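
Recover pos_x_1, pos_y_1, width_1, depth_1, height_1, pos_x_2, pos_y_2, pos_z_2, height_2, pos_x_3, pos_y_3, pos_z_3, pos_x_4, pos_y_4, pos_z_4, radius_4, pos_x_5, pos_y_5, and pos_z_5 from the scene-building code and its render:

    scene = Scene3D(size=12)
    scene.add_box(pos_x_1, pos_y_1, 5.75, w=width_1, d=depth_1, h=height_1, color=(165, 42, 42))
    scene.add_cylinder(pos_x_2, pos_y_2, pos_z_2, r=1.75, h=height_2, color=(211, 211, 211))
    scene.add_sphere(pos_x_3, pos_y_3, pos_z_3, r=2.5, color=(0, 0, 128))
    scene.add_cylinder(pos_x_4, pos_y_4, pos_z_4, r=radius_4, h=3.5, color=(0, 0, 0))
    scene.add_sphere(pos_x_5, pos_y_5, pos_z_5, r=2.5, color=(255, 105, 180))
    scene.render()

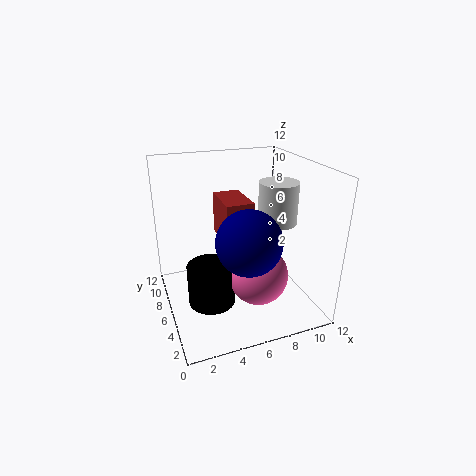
pos_x_1 = 4.75; pos_y_1 = 5; width_1 = 2.25; depth_1 = 3.75; height_1 = 3.5; pos_x_2 = 10.25; pos_y_2 = 7.25; pos_z_2 = 6.25; height_2 = 3.75; pos_x_3 = 5.75; pos_y_3 = 3; pos_z_3 = 7; pos_x_4 = 3.5; pos_y_4 = 5.75; pos_z_4 = 0.5; radius_4 = 2; pos_x_5 = 7.25; pos_y_5 = 4.5; pos_z_5 = 3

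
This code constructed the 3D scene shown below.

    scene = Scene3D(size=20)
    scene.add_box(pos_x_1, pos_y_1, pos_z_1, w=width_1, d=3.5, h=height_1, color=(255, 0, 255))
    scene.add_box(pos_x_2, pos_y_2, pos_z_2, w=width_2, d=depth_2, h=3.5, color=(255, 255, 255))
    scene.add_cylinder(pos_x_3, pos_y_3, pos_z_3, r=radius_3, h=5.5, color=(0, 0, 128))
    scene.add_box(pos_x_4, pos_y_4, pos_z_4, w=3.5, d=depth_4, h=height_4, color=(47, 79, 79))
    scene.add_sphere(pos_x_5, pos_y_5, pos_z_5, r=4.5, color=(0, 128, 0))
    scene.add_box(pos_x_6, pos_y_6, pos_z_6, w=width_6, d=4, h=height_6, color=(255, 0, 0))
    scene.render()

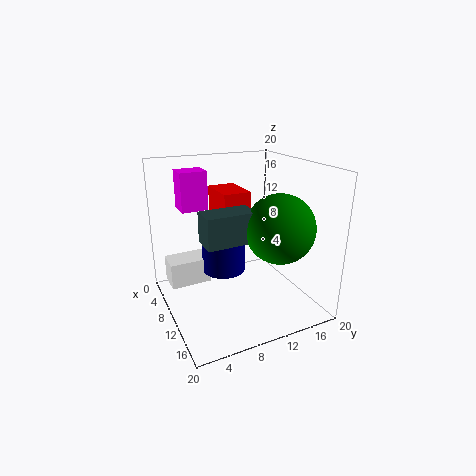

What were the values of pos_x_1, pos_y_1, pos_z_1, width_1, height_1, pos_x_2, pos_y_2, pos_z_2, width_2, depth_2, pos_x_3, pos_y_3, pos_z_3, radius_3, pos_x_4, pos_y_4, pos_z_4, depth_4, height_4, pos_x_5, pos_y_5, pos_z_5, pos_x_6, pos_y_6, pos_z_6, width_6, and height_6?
pos_x_1 = 6.5; pos_y_1 = 2.5; pos_z_1 = 14.5; width_1 = 3; height_1 = 5; pos_x_2 = 6; pos_y_2 = 0.5; pos_z_2 = 4; width_2 = 3.5; depth_2 = 5.5; pos_x_3 = 9.5; pos_y_3 = 8; pos_z_3 = 5.5; radius_3 = 3; pos_x_4 = 11; pos_y_4 = 4; pos_z_4 = 11; depth_4 = 6.5; height_4 = 4; pos_x_5 = 15; pos_y_5 = 13.5; pos_z_5 = 12.5; pos_x_6 = 3; pos_y_6 = 8.5; pos_z_6 = 8.5; width_6 = 6; height_6 = 7.5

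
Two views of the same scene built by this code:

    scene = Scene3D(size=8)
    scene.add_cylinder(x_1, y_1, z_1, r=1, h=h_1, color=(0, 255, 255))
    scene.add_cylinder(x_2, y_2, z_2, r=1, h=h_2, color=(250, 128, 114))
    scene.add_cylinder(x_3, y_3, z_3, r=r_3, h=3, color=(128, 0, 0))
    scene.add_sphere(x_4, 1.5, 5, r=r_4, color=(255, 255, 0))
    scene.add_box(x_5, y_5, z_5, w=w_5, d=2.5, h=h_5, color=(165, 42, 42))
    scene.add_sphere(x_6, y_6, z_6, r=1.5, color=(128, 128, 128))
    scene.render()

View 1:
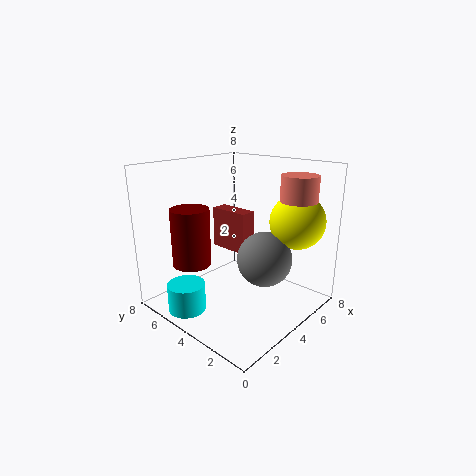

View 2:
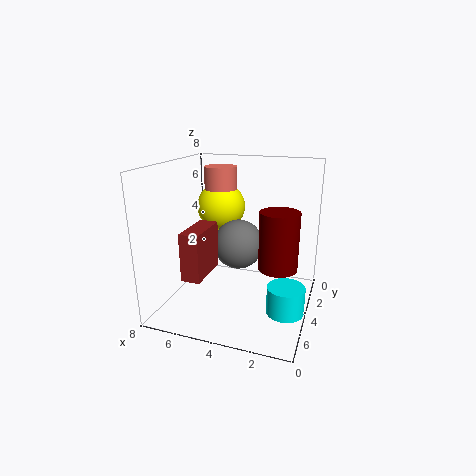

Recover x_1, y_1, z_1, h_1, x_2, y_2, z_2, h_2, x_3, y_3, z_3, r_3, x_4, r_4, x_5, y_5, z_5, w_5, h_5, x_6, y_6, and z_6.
x_1 = 1
y_1 = 5
z_1 = 0.5
h_1 = 1.5
x_2 = 6
y_2 = 1.5
z_2 = 5
h_2 = 2.5
x_3 = 1.5
y_3 = 5
z_3 = 3
r_3 = 1
x_4 = 6
r_4 = 1.5
x_5 = 5
y_5 = 4.5
z_5 = 2.5
w_5 = 1
h_5 = 2.5
x_6 = 4.5
y_6 = 2.5
z_6 = 3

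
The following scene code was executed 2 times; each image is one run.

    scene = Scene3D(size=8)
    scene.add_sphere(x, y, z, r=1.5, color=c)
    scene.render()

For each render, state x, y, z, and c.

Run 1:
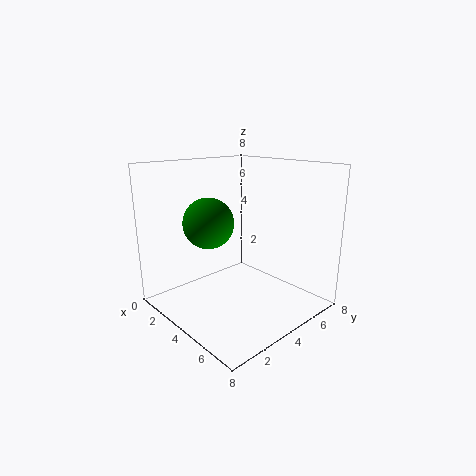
x = 2
y = 3.5
z = 4.5
c = 'green'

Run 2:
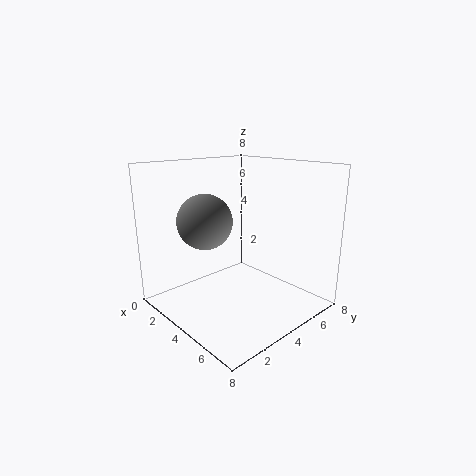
x = 3
y = 2.5
z = 5
c = 'gray'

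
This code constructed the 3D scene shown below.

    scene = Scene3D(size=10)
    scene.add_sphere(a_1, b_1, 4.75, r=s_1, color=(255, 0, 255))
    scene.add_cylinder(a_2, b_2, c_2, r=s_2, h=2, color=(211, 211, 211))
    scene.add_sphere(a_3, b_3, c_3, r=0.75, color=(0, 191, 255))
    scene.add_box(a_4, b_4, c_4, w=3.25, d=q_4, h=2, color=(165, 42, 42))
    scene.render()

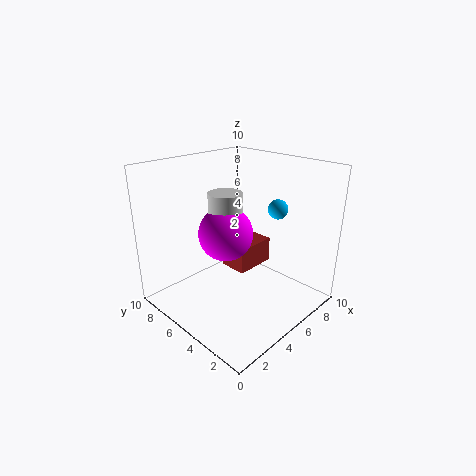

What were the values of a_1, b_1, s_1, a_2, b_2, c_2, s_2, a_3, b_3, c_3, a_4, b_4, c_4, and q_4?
a_1 = 5.25, b_1 = 6.5, s_1 = 2, a_2 = 5.5, b_2 = 6.75, c_2 = 5.75, s_2 = 1.25, a_3 = 8.75, b_3 = 4.5, c_3 = 6.25, a_4 = 6.25, b_4 = 5.75, c_4 = 1.25, q_4 = 2.25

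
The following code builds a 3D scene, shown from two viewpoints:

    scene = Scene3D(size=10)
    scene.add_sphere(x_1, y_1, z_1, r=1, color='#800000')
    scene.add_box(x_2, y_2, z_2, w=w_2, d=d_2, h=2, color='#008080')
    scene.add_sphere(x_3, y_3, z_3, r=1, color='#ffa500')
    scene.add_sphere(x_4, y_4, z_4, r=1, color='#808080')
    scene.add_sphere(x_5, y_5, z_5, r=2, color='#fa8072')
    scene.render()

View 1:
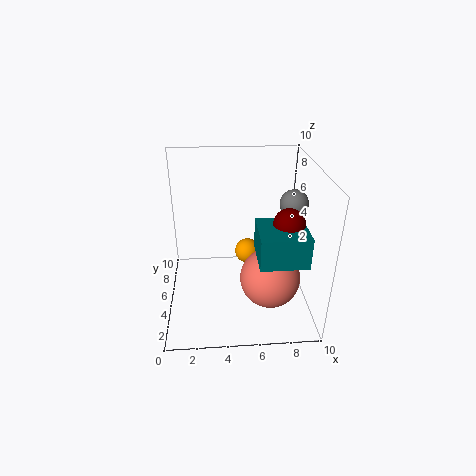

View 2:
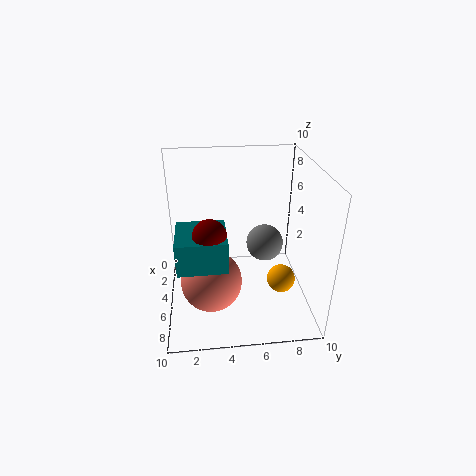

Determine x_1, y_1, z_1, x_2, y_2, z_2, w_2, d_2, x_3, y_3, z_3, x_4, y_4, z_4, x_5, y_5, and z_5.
x_1 = 8
y_1 = 3
z_1 = 7
x_2 = 6
y_2 = 1
z_2 = 5
w_2 = 3
d_2 = 3
x_3 = 6
y_3 = 8
z_3 = 2
x_4 = 9
y_4 = 6
z_4 = 7
x_5 = 7
y_5 = 3
z_5 = 3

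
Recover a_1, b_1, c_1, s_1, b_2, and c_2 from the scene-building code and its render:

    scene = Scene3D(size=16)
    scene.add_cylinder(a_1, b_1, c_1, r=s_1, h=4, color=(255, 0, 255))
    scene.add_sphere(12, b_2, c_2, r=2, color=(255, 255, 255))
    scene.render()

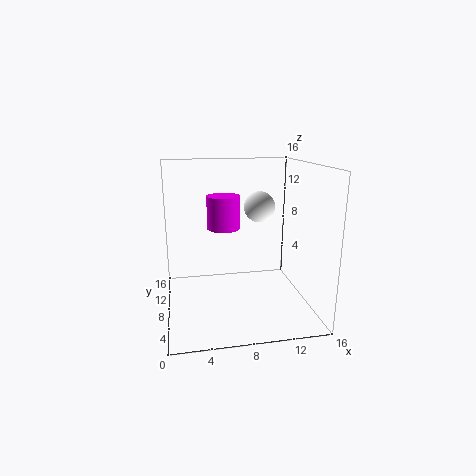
a_1 = 7, b_1 = 12, c_1 = 8, s_1 = 2, b_2 = 14, c_2 = 10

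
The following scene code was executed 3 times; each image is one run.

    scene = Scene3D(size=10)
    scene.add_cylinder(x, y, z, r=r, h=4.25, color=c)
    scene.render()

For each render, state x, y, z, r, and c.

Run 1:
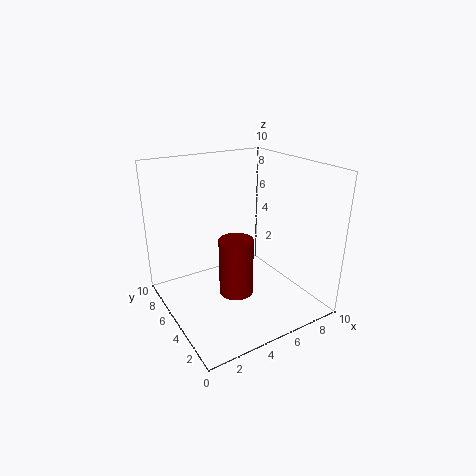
x = 5, y = 5.25, z = 0.5, r = 1.25, c = 'maroon'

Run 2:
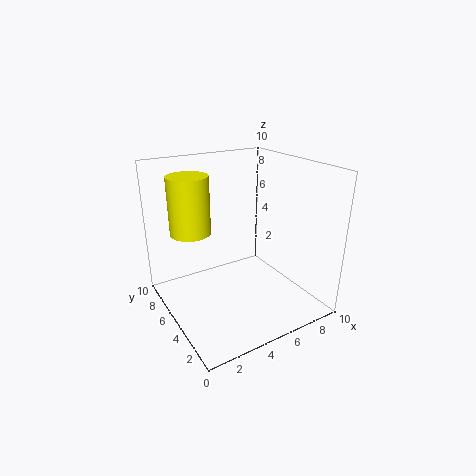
x = 2.75, y = 8, z = 4.75, r = 1.5, c = 'yellow'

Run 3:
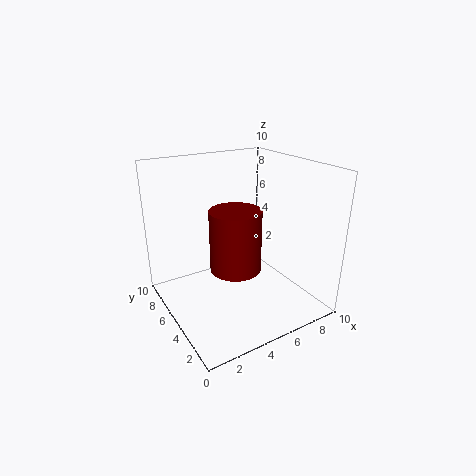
x = 4.5, y = 4.5, z = 3, r = 1.75, c = 'maroon'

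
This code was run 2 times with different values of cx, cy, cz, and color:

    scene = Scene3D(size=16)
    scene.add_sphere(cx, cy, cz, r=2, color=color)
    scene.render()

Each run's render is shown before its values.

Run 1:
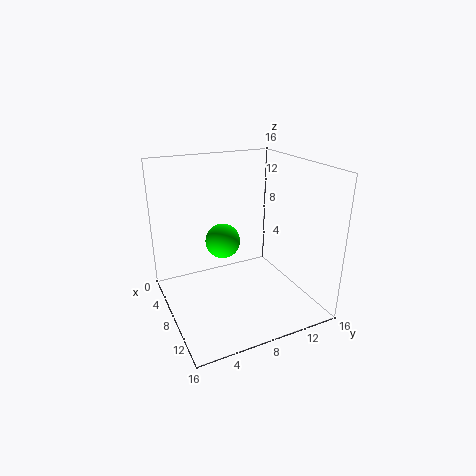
cx = 6; cy = 7; cz = 7; color = 'lime'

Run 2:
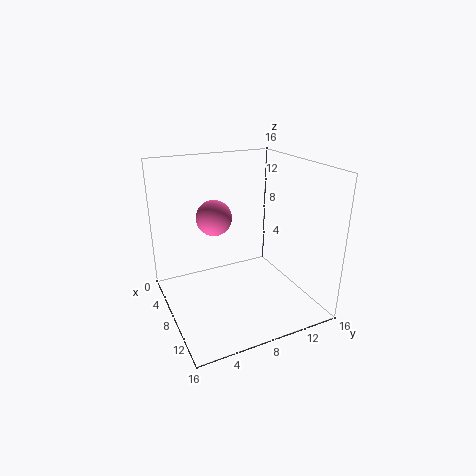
cx = 6; cy = 6; cz = 10; color = 'hotpink'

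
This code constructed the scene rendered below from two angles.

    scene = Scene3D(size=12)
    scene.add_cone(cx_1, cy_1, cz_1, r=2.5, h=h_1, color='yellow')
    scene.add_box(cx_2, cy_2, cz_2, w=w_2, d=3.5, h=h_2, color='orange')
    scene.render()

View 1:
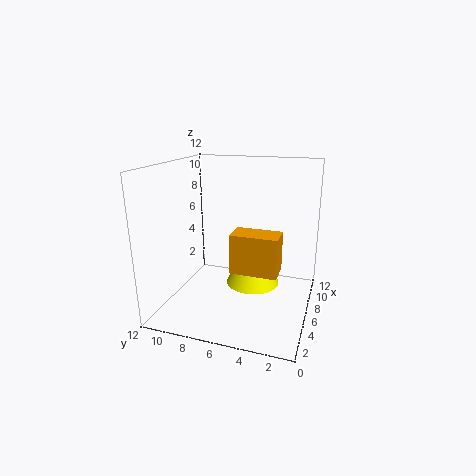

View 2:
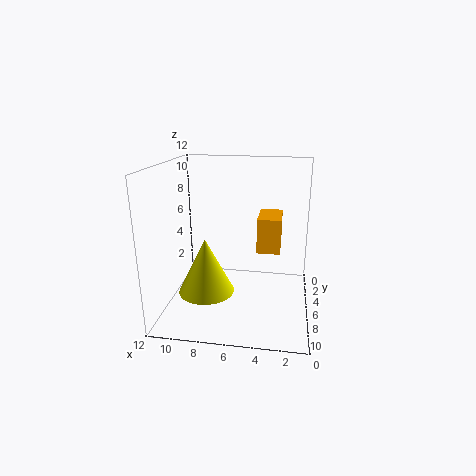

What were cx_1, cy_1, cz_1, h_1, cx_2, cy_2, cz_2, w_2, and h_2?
cx_1 = 9; cy_1 = 5.5; cz_1 = 0.5; h_1 = 5; cx_2 = 2.5; cy_2 = 2; cz_2 = 4.5; w_2 = 2; h_2 = 3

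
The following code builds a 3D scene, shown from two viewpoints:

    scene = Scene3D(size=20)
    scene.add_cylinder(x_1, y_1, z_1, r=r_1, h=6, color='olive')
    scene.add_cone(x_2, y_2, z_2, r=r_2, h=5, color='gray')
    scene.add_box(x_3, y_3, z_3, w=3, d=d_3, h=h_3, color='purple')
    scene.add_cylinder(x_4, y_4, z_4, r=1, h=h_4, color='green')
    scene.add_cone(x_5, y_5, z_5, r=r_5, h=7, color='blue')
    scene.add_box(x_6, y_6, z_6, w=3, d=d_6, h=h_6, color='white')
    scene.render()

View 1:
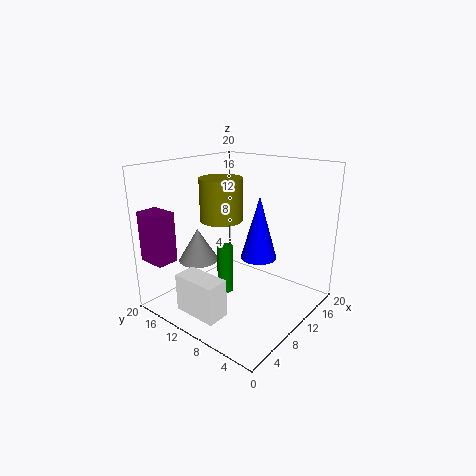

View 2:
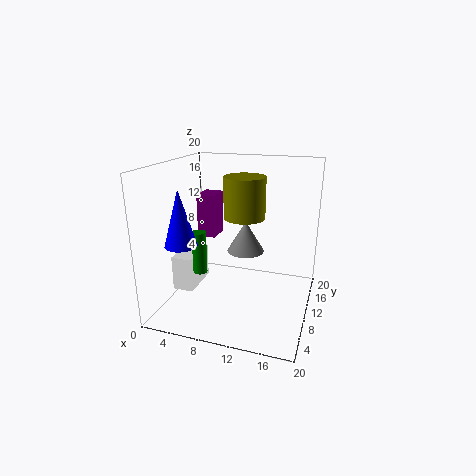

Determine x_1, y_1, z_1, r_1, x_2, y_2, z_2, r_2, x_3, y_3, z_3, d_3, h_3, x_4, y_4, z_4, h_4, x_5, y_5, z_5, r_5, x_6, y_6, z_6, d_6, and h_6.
x_1 = 10; y_1 = 13; z_1 = 12; r_1 = 3; x_2 = 9; y_2 = 17; z_2 = 5; r_2 = 3; x_3 = 1; y_3 = 16; z_3 = 7; d_3 = 4; h_3 = 7; x_4 = 5; y_4 = 8; z_4 = 5; h_4 = 6; x_5 = 5; y_5 = 3; z_5 = 11; r_5 = 2; x_6 = 1; y_6 = 7; z_6 = 2; d_6 = 6; h_6 = 5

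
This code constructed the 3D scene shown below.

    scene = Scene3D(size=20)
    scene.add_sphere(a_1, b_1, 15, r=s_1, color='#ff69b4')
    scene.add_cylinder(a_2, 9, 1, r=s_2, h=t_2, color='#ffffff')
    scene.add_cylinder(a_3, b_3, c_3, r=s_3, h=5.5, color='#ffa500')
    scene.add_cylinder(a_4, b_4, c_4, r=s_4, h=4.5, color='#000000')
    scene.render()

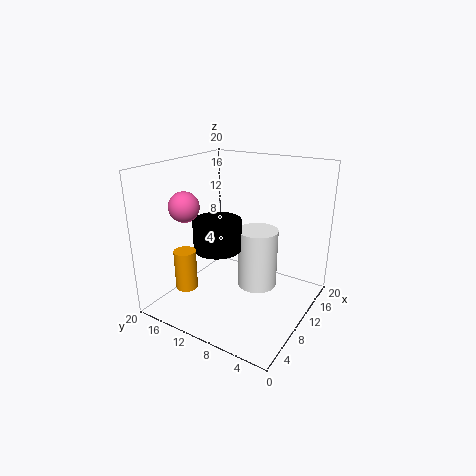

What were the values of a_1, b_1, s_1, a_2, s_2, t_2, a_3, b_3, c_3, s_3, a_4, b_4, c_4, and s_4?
a_1 = 5; b_1 = 15; s_1 = 2; a_2 = 14; s_2 = 3; t_2 = 9; a_3 = 4.5; b_3 = 15; c_3 = 3.5; s_3 = 1.5; a_4 = 10; b_4 = 13.5; c_4 = 7.5; s_4 = 3.5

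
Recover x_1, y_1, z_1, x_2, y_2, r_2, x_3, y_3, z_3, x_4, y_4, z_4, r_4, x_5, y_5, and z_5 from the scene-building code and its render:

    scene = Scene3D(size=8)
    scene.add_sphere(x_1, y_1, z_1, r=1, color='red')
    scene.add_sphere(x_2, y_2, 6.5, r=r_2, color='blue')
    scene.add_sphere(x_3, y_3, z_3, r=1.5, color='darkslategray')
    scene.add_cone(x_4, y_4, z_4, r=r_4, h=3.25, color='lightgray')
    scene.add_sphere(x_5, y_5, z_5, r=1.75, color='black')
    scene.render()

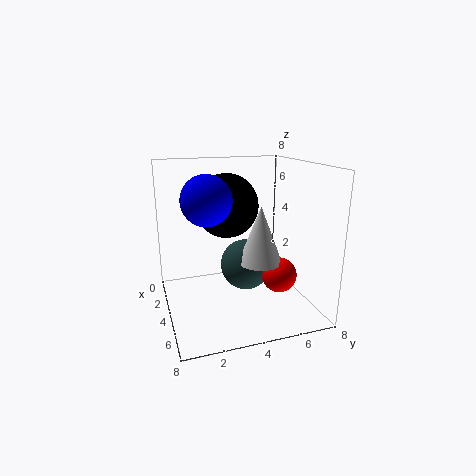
x_1 = 4.75; y_1 = 6.25; z_1 = 1.75; x_2 = 5.25; y_2 = 2; r_2 = 1.25; x_3 = 3.25; y_3 = 4.75; z_3 = 2; x_4 = 4.25; y_4 = 5.25; z_4 = 2.5; r_4 = 1.25; x_5 = 3.5; y_5 = 3.5; z_5 = 5.75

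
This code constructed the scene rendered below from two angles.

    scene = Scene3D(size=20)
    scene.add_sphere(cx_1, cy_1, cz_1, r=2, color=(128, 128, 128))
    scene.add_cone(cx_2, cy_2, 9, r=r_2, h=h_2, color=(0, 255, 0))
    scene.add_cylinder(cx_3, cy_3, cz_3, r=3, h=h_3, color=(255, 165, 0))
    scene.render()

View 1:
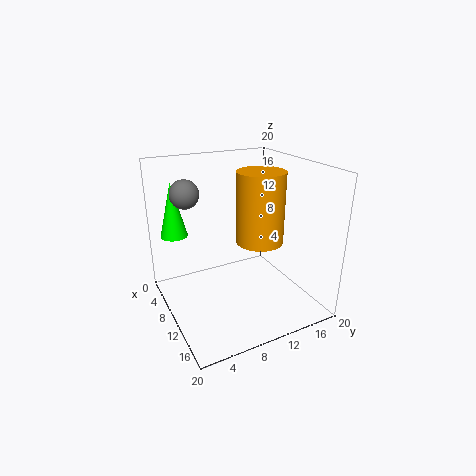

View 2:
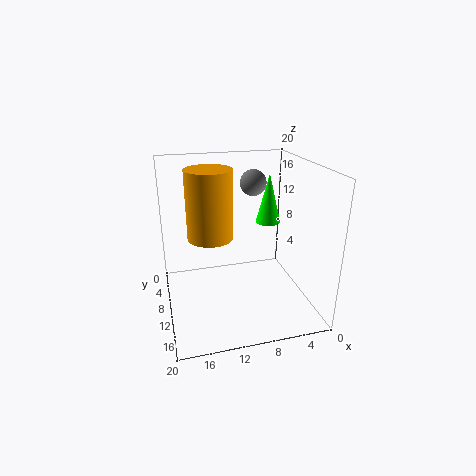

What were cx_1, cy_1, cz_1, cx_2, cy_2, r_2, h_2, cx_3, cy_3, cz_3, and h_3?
cx_1 = 6
cy_1 = 4
cz_1 = 16
cx_2 = 3
cy_2 = 3
r_2 = 2
h_2 = 8
cx_3 = 14
cy_3 = 11
cz_3 = 11
h_3 = 9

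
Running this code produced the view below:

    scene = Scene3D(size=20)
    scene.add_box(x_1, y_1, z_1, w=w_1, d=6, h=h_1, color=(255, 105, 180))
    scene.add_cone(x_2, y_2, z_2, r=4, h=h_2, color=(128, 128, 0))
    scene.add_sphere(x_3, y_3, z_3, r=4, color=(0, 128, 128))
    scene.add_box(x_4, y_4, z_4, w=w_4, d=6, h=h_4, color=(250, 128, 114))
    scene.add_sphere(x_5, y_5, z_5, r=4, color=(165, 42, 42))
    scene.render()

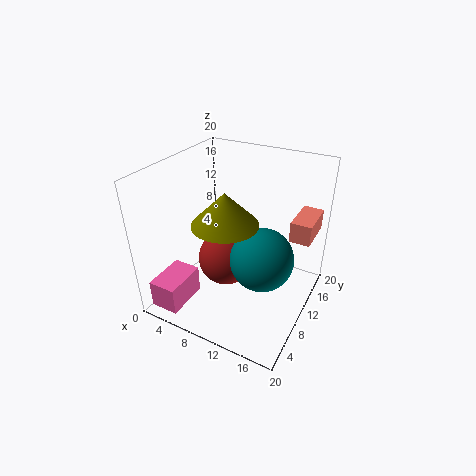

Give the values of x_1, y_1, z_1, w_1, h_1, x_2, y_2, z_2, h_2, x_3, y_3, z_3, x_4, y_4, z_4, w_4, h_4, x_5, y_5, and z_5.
x_1 = 1; y_1 = 1; z_1 = 1; w_1 = 4; h_1 = 4; x_2 = 11; y_2 = 5; z_2 = 15; h_2 = 4; x_3 = 15; y_3 = 7; z_3 = 10; x_4 = 16; y_4 = 14; z_4 = 9; w_4 = 3; h_4 = 3; x_5 = 8; y_5 = 10; z_5 = 6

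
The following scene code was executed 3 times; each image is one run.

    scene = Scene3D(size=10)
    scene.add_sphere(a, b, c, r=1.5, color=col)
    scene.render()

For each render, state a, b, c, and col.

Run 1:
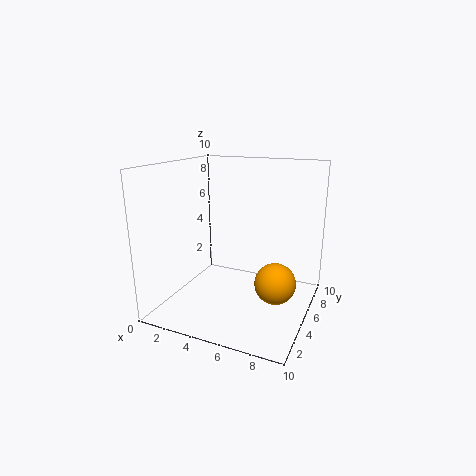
a = 7.5
b = 6
c = 1.5
col = 'orange'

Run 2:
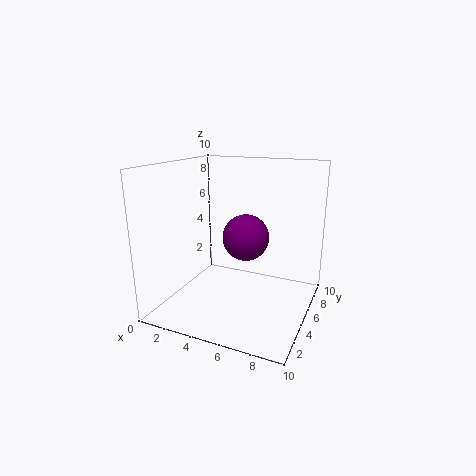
a = 6
b = 4
c = 5.5
col = 'purple'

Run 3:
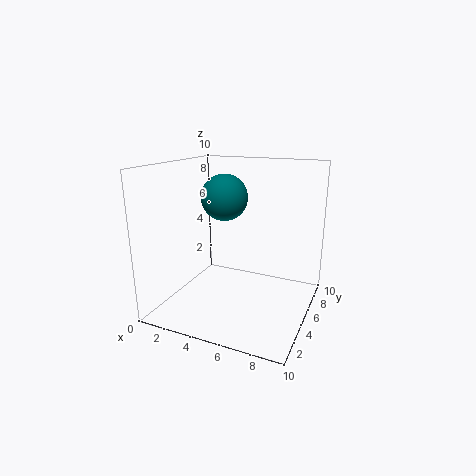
a = 4.5
b = 4
c = 8
col = 'teal'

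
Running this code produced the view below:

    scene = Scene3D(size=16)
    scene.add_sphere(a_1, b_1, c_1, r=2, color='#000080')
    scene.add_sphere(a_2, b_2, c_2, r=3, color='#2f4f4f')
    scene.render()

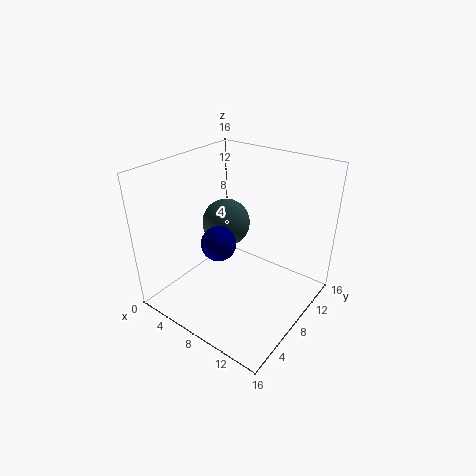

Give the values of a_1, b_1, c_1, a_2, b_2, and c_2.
a_1 = 6; b_1 = 7; c_1 = 7; a_2 = 3.5; b_2 = 11.5; c_2 = 7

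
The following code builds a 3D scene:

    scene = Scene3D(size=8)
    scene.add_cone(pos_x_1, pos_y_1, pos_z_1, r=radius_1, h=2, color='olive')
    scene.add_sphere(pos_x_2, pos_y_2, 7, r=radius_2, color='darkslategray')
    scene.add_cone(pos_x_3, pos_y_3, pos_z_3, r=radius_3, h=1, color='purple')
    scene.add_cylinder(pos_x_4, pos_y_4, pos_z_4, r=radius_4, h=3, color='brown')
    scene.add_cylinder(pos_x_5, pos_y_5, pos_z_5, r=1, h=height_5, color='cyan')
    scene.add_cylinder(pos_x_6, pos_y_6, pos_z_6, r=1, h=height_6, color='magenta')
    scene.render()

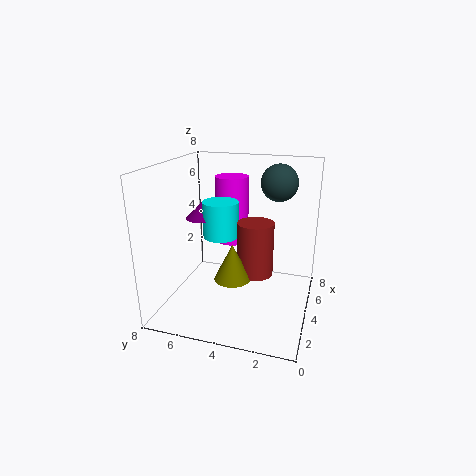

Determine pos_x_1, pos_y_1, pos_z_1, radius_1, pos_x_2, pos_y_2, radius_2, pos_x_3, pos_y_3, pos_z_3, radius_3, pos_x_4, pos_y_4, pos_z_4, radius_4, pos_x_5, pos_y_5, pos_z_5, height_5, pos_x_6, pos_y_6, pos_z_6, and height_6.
pos_x_1 = 3; pos_y_1 = 4; pos_z_1 = 2; radius_1 = 1; pos_x_2 = 5; pos_y_2 = 2; radius_2 = 1; pos_x_3 = 4; pos_y_3 = 6; pos_z_3 = 5; radius_3 = 1; pos_x_4 = 4; pos_y_4 = 3; pos_z_4 = 2; radius_4 = 1; pos_x_5 = 4; pos_y_5 = 5; pos_z_5 = 4; height_5 = 2; pos_x_6 = 6; pos_y_6 = 5; pos_z_6 = 3; height_6 = 4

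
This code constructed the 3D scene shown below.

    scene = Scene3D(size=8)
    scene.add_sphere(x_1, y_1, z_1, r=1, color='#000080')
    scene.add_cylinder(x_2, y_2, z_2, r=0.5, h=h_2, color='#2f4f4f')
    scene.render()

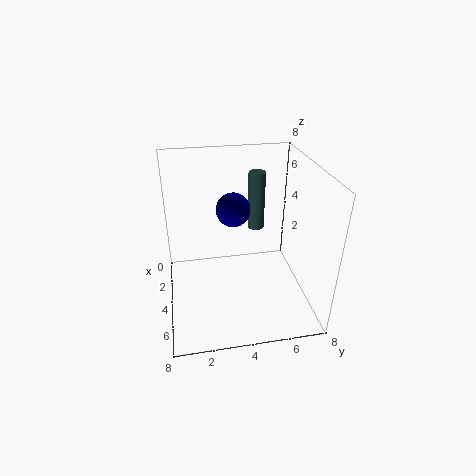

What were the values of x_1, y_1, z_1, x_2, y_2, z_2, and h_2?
x_1 = 2.5
y_1 = 4
z_1 = 5
x_2 = 2
y_2 = 5.5
z_2 = 3.5
h_2 = 3.5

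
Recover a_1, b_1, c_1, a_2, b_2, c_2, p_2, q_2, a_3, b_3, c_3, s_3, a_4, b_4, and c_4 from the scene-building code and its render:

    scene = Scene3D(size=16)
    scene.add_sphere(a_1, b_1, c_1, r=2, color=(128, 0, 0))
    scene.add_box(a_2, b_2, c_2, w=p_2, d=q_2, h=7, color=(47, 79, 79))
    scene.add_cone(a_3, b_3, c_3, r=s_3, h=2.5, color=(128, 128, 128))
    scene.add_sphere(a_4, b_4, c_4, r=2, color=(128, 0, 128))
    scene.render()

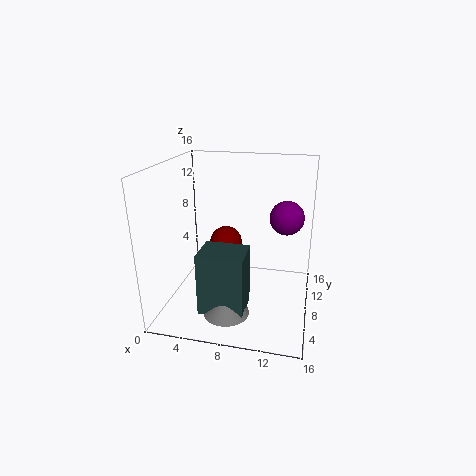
a_1 = 5.5; b_1 = 12; c_1 = 5.5; a_2 = 4.5; b_2 = 3.5; c_2 = 0.5; p_2 = 5; q_2 = 4; a_3 = 7.5; b_3 = 4.5; c_3 = 0.5; s_3 = 2.5; a_4 = 13; b_4 = 11.5; c_4 = 9.5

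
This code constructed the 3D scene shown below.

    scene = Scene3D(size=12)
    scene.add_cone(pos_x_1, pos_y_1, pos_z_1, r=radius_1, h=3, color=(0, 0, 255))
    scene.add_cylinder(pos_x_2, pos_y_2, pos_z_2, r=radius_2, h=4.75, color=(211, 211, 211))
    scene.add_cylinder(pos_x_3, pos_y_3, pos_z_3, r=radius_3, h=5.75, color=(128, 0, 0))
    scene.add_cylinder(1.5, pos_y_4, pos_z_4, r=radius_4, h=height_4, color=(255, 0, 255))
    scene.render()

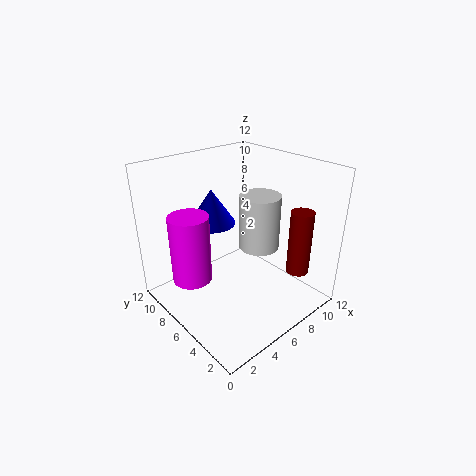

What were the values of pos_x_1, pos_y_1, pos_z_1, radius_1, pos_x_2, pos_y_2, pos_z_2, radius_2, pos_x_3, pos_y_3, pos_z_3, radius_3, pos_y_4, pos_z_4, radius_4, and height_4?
pos_x_1 = 5.25; pos_y_1 = 8.5; pos_z_1 = 6.75; radius_1 = 2; pos_x_2 = 8.25; pos_y_2 = 5.75; pos_z_2 = 4.5; radius_2 = 1.75; pos_x_3 = 10.5; pos_y_3 = 3; pos_z_3 = 2.25; radius_3 = 1; pos_y_4 = 6.25; pos_z_4 = 4; radius_4 = 1.5; height_4 = 5.25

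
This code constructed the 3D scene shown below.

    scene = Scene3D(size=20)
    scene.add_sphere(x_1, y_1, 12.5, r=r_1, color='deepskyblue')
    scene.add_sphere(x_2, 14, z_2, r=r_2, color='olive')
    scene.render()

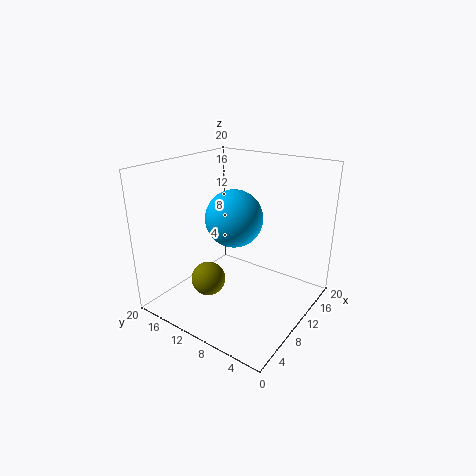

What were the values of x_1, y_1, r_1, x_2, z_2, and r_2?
x_1 = 10.5; y_1 = 11; r_1 = 4; x_2 = 8; z_2 = 3; r_2 = 2.5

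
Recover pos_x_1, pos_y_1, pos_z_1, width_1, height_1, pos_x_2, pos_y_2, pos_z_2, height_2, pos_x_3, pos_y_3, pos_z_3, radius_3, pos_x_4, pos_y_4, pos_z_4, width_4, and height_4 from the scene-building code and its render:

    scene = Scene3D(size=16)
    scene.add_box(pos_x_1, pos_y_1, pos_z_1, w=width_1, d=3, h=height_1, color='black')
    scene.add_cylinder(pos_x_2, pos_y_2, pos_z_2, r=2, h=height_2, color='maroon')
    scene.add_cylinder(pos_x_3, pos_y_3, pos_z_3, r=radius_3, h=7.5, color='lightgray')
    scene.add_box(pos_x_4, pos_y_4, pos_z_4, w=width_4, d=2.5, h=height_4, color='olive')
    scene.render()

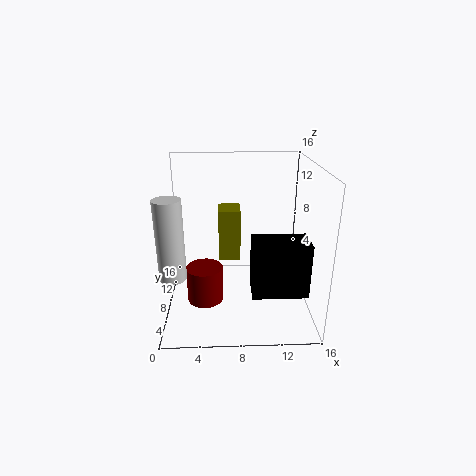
pos_x_1 = 9; pos_y_1 = 0.25; pos_z_1 = 5.25; width_1 = 5.25; height_1 = 5.25; pos_x_2 = 4.25; pos_y_2 = 6.5; pos_z_2 = 1.25; height_2 = 4; pos_x_3 = 1.75; pos_y_3 = 1.5; pos_z_3 = 7; radius_3 = 1.25; pos_x_4 = 6; pos_y_4 = 2.5; pos_z_4 = 8.25; width_4 = 2; height_4 = 4.75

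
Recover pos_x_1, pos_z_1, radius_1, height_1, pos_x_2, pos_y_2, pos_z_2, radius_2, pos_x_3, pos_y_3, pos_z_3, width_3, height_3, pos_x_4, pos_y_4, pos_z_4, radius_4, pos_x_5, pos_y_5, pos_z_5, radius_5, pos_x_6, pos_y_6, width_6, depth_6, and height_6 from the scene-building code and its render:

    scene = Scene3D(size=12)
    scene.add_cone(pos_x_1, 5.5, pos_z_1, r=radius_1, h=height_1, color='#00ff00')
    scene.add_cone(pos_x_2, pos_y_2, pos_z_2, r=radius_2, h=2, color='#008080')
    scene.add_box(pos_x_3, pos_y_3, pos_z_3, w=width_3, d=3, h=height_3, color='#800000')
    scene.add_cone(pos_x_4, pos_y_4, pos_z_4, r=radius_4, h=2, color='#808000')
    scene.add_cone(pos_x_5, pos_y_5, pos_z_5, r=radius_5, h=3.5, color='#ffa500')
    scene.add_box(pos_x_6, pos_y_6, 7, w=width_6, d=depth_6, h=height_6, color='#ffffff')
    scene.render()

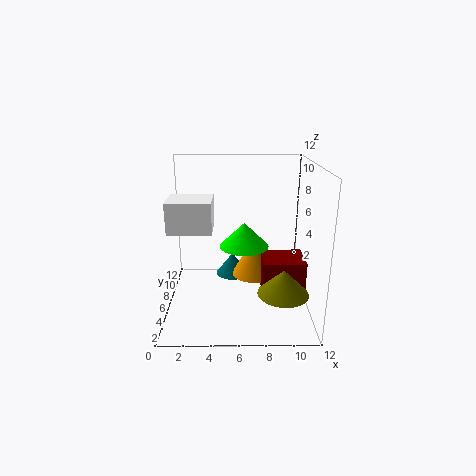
pos_x_1 = 6.5; pos_z_1 = 5.5; radius_1 = 2; height_1 = 2; pos_x_2 = 5.5; pos_y_2 = 8.5; pos_z_2 = 1.5; radius_2 = 1.5; pos_x_3 = 8; pos_y_3 = 4; pos_z_3 = 1.5; width_3 = 3.5; height_3 = 3; pos_x_4 = 9.5; pos_y_4 = 3; pos_z_4 = 2.5; radius_4 = 2; pos_x_5 = 7.5; pos_y_5 = 7.5; pos_z_5 = 2; radius_5 = 2; pos_x_6 = 0.5; pos_y_6 = 4; width_6 = 3.5; depth_6 = 3; height_6 = 2.5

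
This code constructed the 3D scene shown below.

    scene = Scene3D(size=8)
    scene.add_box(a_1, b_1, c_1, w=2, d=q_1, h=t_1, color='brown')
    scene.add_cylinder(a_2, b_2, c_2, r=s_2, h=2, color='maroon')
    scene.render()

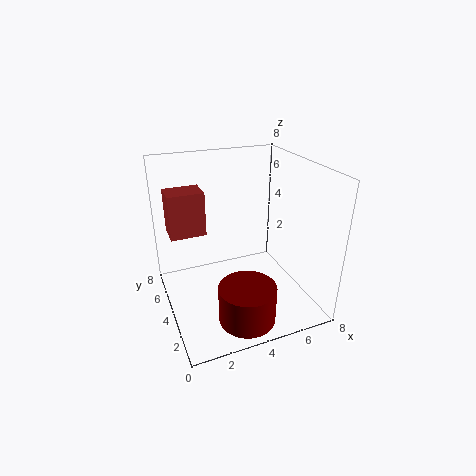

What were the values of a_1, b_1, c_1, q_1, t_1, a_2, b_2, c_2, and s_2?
a_1 = 0.5, b_1 = 5, c_1 = 4, q_1 = 1.5, t_1 = 2.5, a_2 = 3.5, b_2 = 1.5, c_2 = 0.5, s_2 = 1.5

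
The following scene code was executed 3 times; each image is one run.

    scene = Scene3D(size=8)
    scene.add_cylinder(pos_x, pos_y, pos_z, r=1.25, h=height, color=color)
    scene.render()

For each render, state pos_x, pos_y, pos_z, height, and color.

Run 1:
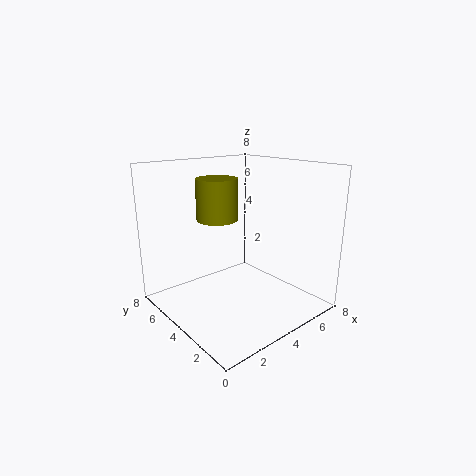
pos_x = 4.25, pos_y = 6.25, pos_z = 4.5, height = 2.5, color = 'olive'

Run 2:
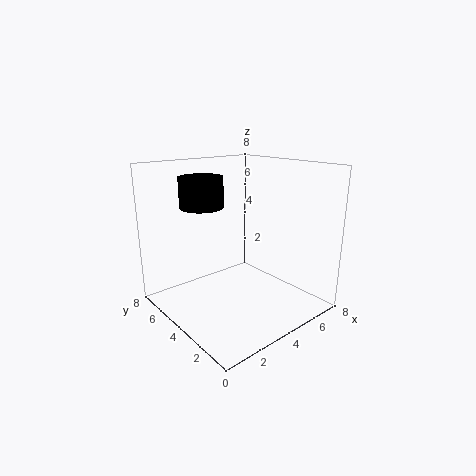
pos_x = 3, pos_y = 6, pos_z = 5.5, height = 1.75, color = 'black'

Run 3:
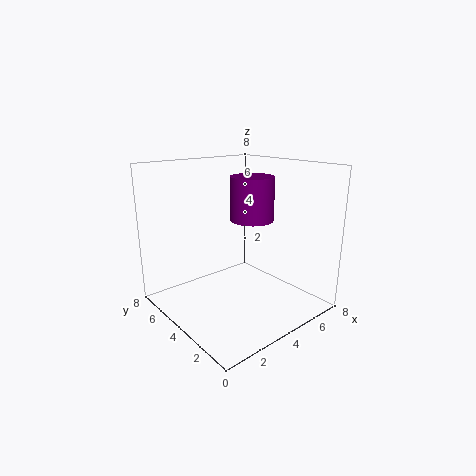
pos_x = 5.25, pos_y = 4.25, pos_z = 4.75, height = 2.5, color = 'purple'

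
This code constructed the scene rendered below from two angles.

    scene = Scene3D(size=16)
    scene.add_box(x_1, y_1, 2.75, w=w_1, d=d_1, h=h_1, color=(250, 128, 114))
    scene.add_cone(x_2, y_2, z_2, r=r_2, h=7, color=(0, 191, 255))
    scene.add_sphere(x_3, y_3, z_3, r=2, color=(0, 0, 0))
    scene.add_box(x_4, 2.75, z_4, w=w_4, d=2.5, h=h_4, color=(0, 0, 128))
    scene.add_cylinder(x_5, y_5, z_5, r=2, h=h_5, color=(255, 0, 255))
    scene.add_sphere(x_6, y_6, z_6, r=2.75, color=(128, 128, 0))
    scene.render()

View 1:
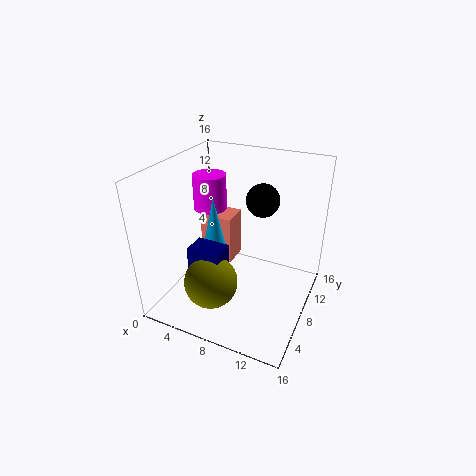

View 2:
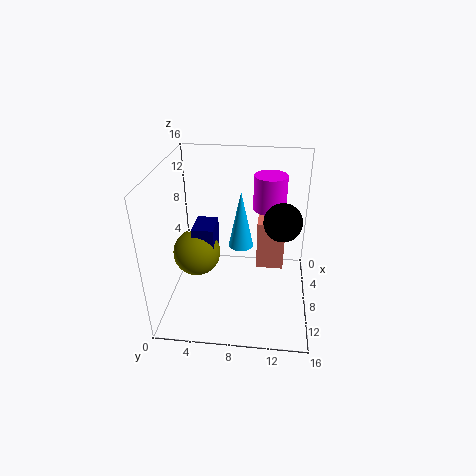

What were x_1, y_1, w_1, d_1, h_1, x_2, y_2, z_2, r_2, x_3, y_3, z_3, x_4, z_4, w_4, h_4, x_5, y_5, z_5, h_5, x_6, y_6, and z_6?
x_1 = 2
y_1 = 10
w_1 = 4
d_1 = 3.25
h_1 = 6
x_2 = 5
y_2 = 8
z_2 = 5.25
r_2 = 1.5
x_3 = 9
y_3 = 12.75
z_3 = 10.75
x_4 = 4.75
z_4 = 4
w_4 = 3.5
h_4 = 4.75
x_5 = 2.75
y_5 = 11.25
z_5 = 9.25
h_5 = 4.25
x_6 = 7.25
y_6 = 3
z_6 = 5.25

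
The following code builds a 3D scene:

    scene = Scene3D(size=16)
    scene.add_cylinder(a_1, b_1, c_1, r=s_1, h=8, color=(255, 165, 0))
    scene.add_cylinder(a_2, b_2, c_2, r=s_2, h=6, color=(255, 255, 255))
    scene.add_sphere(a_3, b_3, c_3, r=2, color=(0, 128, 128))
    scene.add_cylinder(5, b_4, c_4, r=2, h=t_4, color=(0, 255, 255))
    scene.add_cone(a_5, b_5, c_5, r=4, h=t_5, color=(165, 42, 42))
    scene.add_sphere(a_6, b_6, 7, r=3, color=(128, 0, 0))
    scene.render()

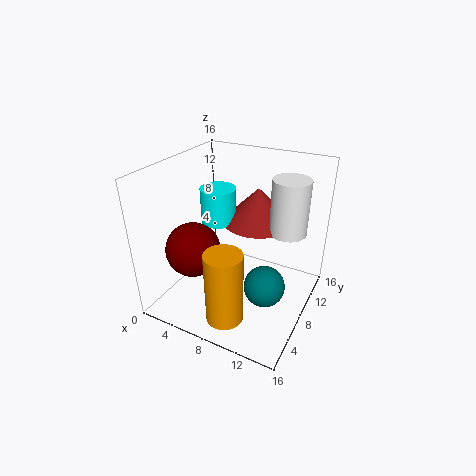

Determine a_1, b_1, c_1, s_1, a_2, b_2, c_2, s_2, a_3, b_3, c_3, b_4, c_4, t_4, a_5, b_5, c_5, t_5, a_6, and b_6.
a_1 = 9; b_1 = 3; c_1 = 1; s_1 = 2; a_2 = 13; b_2 = 10; c_2 = 9; s_2 = 2; a_3 = 13; b_3 = 4; c_3 = 6; b_4 = 9; c_4 = 9; t_4 = 4; a_5 = 9; b_5 = 11; c_5 = 9; t_5 = 4; a_6 = 4; b_6 = 5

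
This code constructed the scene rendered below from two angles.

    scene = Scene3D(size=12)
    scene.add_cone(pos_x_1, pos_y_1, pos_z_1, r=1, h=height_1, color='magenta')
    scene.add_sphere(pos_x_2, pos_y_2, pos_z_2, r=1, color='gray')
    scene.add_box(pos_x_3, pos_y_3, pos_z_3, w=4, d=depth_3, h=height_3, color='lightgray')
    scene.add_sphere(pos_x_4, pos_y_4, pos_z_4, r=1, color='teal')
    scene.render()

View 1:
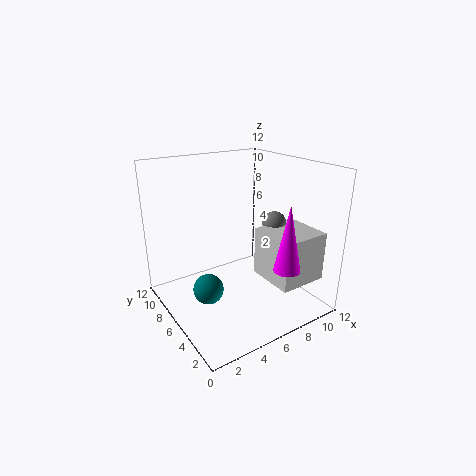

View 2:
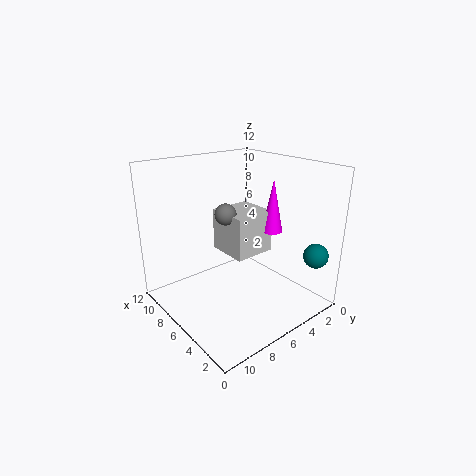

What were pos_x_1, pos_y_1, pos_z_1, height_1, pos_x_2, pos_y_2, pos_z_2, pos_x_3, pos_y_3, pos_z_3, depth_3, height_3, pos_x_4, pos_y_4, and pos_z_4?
pos_x_1 = 7, pos_y_1 = 1, pos_z_1 = 5, height_1 = 5, pos_x_2 = 9, pos_y_2 = 5, pos_z_2 = 7, pos_x_3 = 7, pos_y_3 = 1, pos_z_3 = 3, depth_3 = 4, height_3 = 4, pos_x_4 = 1, pos_y_4 = 2, pos_z_4 = 5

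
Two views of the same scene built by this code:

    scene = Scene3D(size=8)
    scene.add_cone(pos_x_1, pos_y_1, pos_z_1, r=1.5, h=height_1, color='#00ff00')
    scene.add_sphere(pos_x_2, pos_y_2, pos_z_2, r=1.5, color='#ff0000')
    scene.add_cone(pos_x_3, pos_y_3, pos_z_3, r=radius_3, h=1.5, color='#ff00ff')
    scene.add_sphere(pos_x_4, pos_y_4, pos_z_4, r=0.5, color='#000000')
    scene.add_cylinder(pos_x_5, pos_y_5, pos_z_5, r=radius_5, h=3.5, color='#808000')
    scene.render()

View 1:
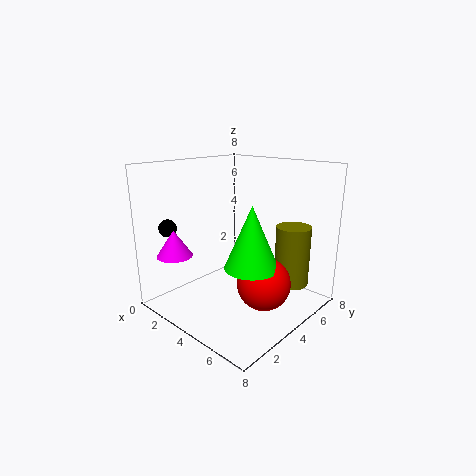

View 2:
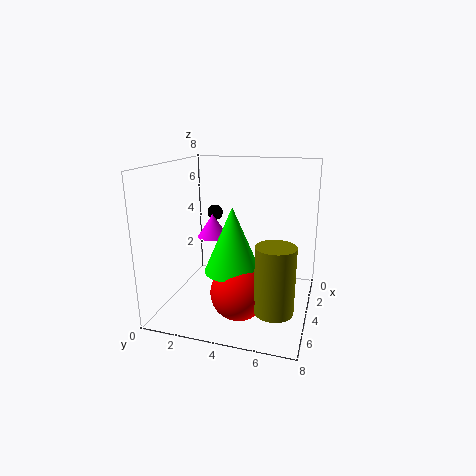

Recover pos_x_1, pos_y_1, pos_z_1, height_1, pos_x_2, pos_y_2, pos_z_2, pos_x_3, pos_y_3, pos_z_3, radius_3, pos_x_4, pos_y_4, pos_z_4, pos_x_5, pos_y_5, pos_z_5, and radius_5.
pos_x_1 = 5, pos_y_1 = 4, pos_z_1 = 2.5, height_1 = 3.5, pos_x_2 = 5.5, pos_y_2 = 4.5, pos_z_2 = 1.5, pos_x_3 = 1.5, pos_y_3 = 1.5, pos_z_3 = 3, radius_3 = 1, pos_x_4 = 1, pos_y_4 = 1.5, pos_z_4 = 4.5, pos_x_5 = 6, pos_y_5 = 6.5, pos_z_5 = 1, radius_5 = 1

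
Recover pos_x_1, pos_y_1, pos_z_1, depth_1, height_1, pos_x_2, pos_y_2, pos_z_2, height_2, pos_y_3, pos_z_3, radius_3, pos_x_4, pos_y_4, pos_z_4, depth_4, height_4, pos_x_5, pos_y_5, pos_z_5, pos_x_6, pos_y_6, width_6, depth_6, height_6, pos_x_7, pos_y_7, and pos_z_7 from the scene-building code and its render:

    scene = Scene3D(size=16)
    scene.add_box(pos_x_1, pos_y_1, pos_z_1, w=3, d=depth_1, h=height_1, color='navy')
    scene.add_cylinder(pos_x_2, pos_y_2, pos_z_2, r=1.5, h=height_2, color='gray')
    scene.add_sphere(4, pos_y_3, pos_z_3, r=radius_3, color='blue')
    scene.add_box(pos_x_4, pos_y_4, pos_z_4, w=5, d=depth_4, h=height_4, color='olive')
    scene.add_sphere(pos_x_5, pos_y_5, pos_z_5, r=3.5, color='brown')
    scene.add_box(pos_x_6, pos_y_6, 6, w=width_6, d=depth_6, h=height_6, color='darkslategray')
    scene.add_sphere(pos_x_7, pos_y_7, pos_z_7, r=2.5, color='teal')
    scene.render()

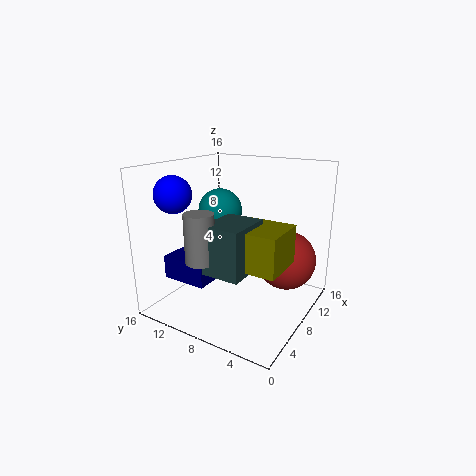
pos_x_1 = 2.5, pos_y_1 = 9, pos_z_1 = 4, depth_1 = 5, height_1 = 2.5, pos_x_2 = 2.5, pos_y_2 = 9, pos_z_2 = 7, height_2 = 5, pos_y_3 = 13.5, pos_z_3 = 13, radius_3 = 2, pos_x_4 = 3.5, pos_y_4 = 1.5, pos_z_4 = 6.5, depth_4 = 5.5, height_4 = 4, pos_x_5 = 12.5, pos_y_5 = 4, pos_z_5 = 4.5, pos_x_6 = 2, pos_y_6 = 4.5, width_6 = 5, depth_6 = 4, height_6 = 5, pos_x_7 = 9, pos_y_7 = 11, pos_z_7 = 10.5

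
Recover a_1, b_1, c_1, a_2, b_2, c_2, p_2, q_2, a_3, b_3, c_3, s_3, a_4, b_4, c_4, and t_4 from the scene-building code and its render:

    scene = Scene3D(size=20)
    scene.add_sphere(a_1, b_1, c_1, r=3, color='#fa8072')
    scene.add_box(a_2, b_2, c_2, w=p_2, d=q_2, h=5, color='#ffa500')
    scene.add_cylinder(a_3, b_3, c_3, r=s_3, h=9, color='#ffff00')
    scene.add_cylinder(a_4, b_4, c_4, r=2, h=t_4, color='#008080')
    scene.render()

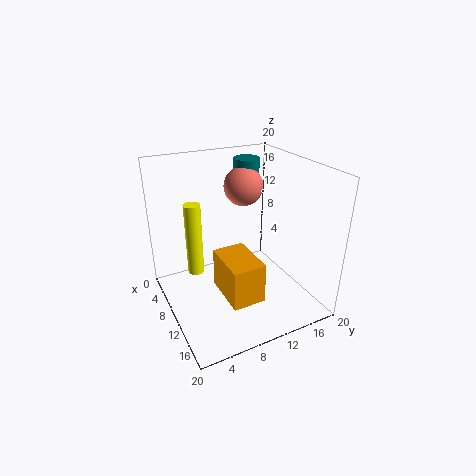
a_1 = 4; b_1 = 14; c_1 = 15; a_2 = 13; b_2 = 5; c_2 = 6; p_2 = 6; q_2 = 4; a_3 = 12; b_3 = 3; c_3 = 8; s_3 = 1; a_4 = 3; b_4 = 15; c_4 = 14; t_4 = 5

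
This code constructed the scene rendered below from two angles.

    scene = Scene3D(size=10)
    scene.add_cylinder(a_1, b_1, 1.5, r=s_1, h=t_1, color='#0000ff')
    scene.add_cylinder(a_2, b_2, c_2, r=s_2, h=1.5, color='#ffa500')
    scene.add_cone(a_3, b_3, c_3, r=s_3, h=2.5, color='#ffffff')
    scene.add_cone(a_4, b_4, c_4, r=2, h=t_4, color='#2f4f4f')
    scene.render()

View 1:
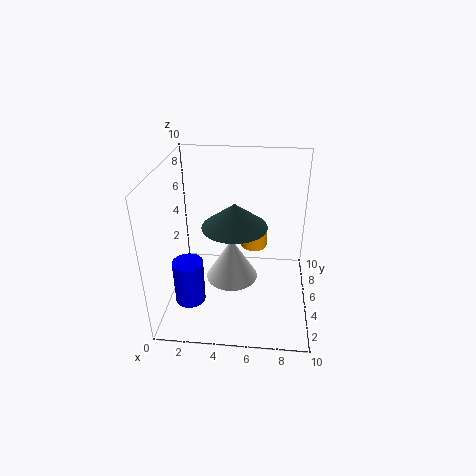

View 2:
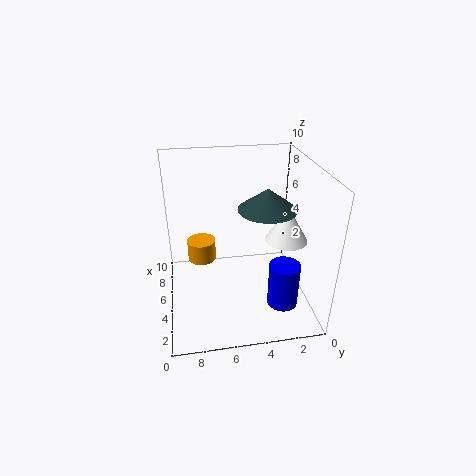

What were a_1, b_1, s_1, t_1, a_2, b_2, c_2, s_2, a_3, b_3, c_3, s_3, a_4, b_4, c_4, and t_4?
a_1 = 2; b_1 = 2.5; s_1 = 1; t_1 = 3; a_2 = 6; b_2 = 7.5; c_2 = 3; s_2 = 1; a_3 = 5; b_3 = 1.5; c_3 = 4.5; s_3 = 1.5; a_4 = 5; b_4 = 3; c_4 = 7; t_4 = 1.5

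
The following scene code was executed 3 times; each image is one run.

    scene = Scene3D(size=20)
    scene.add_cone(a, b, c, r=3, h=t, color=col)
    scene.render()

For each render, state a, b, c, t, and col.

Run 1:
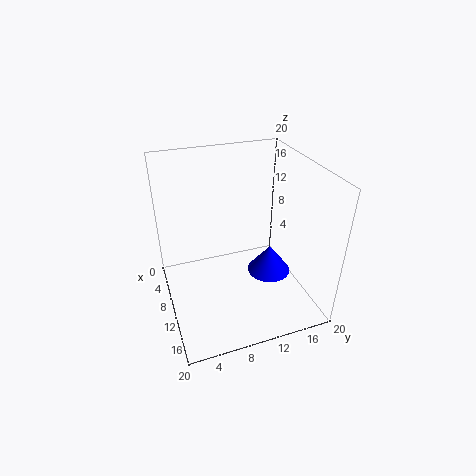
a = 12; b = 14; c = 5; t = 4; col = 'blue'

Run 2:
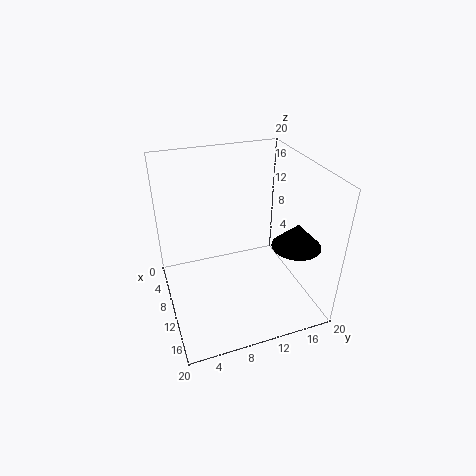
a = 17; b = 15; c = 12; t = 3; col = 'black'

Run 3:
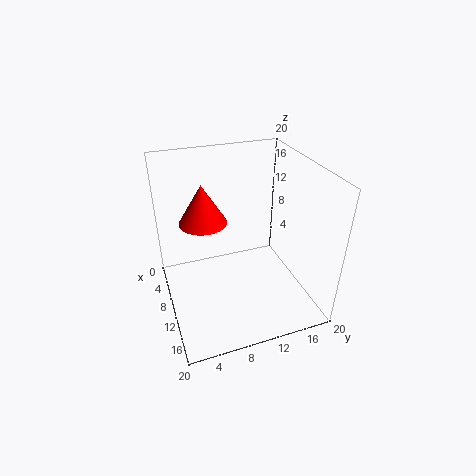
a = 11; b = 5; c = 14; t = 5; col = 'red'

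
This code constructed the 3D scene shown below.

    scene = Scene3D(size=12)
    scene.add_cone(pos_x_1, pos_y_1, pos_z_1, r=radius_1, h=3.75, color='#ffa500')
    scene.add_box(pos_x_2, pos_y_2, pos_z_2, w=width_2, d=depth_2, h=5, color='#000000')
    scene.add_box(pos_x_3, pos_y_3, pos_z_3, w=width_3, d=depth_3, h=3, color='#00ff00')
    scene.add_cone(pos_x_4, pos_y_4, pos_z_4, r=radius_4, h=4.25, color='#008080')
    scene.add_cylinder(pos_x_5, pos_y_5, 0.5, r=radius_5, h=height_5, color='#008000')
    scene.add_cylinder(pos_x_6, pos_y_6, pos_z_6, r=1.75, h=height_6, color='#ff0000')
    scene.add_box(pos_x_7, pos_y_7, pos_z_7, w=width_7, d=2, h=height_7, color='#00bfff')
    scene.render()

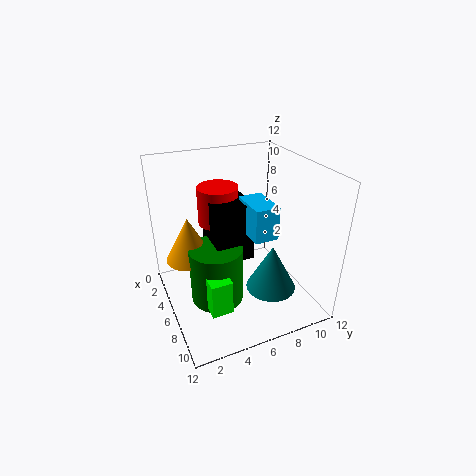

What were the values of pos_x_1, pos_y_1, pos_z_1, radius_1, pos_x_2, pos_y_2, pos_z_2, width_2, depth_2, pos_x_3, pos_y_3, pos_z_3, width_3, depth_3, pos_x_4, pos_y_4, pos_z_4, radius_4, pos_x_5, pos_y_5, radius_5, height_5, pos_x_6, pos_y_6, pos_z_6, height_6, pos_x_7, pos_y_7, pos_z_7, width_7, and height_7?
pos_x_1 = 4.25; pos_y_1 = 2.25; pos_z_1 = 4; radius_1 = 2; pos_x_2 = 2.75; pos_y_2 = 4; pos_z_2 = 4; width_2 = 3.75; depth_2 = 3.25; pos_x_3 = 5.25; pos_y_3 = 2.5; pos_z_3 = 1; width_3 = 3.75; depth_3 = 1.75; pos_x_4 = 6.75; pos_y_4 = 9; pos_z_4 = 0.5; radius_4 = 2.25; pos_x_5 = 6; pos_y_5 = 4; radius_5 = 2.25; height_5 = 5; pos_x_6 = 3.5; pos_y_6 = 5.25; pos_z_6 = 6.5; height_6 = 3.25; pos_x_7 = 5; pos_y_7 = 6.5; pos_z_7 = 6.5; width_7 = 3.25; height_7 = 2.75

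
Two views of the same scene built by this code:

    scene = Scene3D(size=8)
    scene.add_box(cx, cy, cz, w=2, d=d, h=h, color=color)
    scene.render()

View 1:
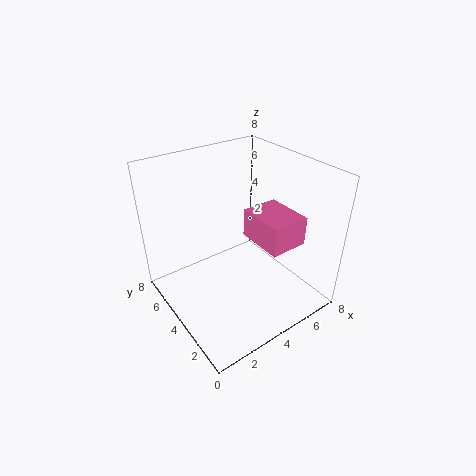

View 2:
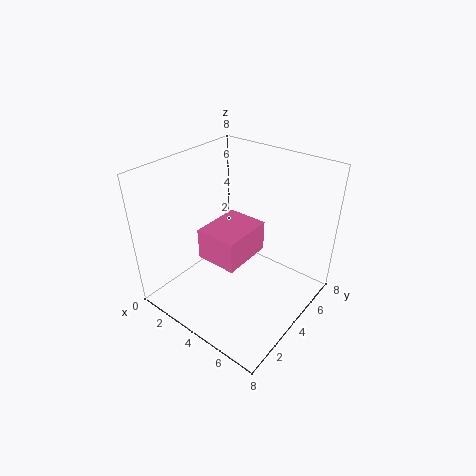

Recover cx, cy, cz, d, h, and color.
cx = 4
cy = 1
cz = 4.5
d = 2.5
h = 1.5
color = 'hotpink'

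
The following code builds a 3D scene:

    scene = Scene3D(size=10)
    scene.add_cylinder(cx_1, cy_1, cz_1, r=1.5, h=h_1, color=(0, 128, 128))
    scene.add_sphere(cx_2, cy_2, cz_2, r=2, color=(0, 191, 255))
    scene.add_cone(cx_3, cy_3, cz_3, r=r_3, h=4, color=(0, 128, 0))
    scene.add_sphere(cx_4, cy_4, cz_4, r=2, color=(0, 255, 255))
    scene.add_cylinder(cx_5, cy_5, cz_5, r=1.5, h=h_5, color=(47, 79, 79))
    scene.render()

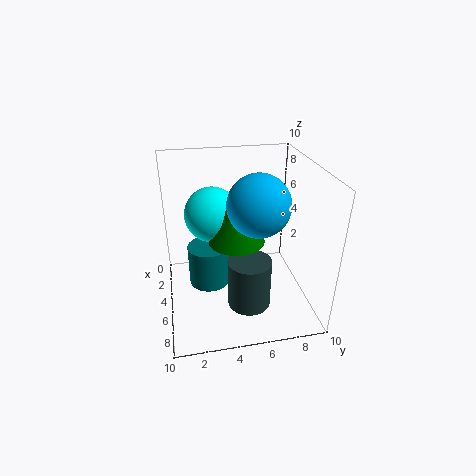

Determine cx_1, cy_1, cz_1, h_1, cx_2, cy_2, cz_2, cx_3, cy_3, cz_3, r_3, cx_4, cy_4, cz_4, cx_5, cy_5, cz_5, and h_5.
cx_1 = 4, cy_1 = 3, cz_1 = 1, h_1 = 3, cx_2 = 6.5, cy_2 = 6, cz_2 = 8, cx_3 = 4.5, cy_3 = 5, cz_3 = 4.5, r_3 = 2, cx_4 = 3, cy_4 = 3.5, cz_4 = 6, cx_5 = 6.5, cy_5 = 5.5, cz_5 = 0.5, h_5 = 3.5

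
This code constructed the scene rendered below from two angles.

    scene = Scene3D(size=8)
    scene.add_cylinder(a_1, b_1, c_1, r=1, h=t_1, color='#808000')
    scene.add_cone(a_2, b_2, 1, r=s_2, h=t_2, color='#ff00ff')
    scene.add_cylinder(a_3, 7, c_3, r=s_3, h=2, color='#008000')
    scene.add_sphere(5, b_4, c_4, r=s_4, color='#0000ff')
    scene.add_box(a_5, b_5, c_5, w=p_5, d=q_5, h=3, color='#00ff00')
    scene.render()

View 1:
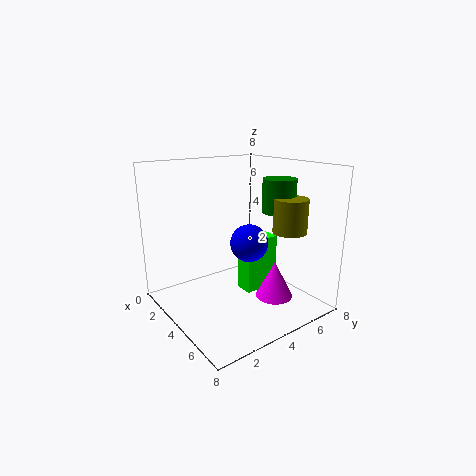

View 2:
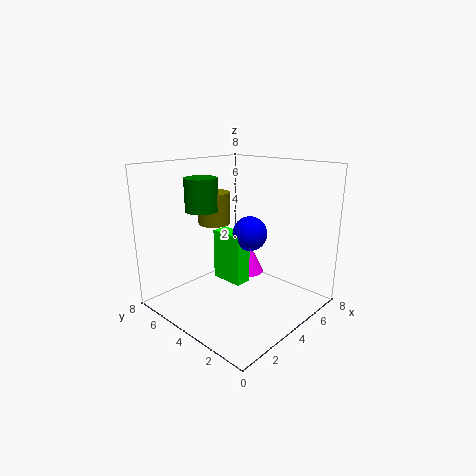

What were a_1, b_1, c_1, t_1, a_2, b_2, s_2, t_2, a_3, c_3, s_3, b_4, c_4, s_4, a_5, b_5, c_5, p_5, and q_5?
a_1 = 5; b_1 = 7; c_1 = 4; t_1 = 2; a_2 = 6; b_2 = 5; s_2 = 1; t_2 = 2; a_3 = 4; c_3 = 5; s_3 = 1; b_4 = 4; c_4 = 4; s_4 = 1; a_5 = 4; b_5 = 4; c_5 = 1; p_5 = 1; q_5 = 2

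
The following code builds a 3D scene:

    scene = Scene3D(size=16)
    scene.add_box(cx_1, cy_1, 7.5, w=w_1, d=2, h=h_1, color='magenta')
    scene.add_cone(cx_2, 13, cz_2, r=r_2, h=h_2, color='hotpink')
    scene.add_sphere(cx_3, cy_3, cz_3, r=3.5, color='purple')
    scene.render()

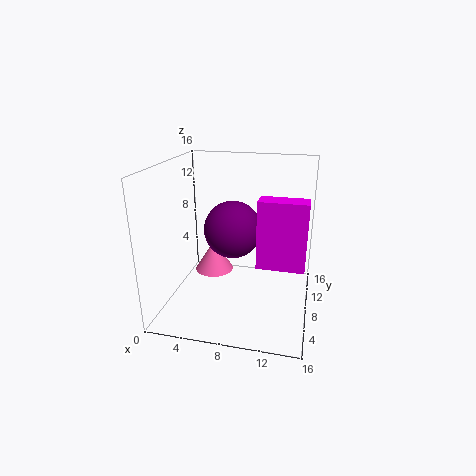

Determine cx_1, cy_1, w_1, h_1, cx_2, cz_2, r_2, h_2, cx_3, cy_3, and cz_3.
cx_1 = 11
cy_1 = 2.5
w_1 = 4.5
h_1 = 6.5
cx_2 = 3.5
cz_2 = 1
r_2 = 2.5
h_2 = 4
cx_3 = 6.5
cy_3 = 11.5
cz_3 = 7.5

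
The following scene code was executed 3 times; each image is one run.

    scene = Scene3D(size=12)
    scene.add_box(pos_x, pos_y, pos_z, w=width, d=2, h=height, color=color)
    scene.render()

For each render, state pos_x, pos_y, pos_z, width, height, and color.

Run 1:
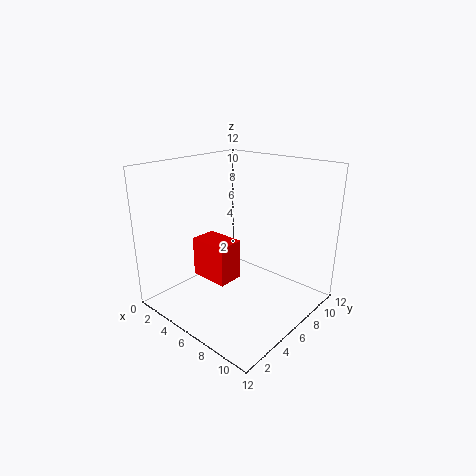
pos_x = 5, pos_y = 2, pos_z = 4, width = 3, height = 3, color = 'red'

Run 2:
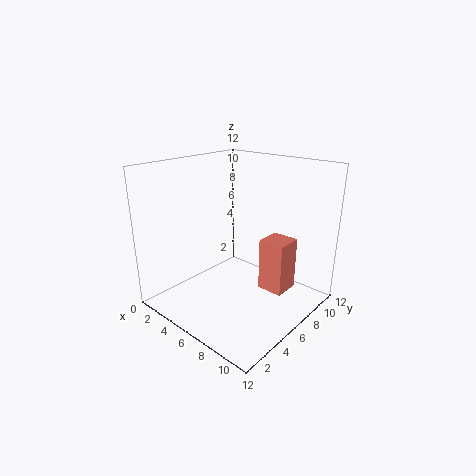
pos_x = 9, pos_y = 5, pos_z = 3, width = 2, height = 4, color = 'salmon'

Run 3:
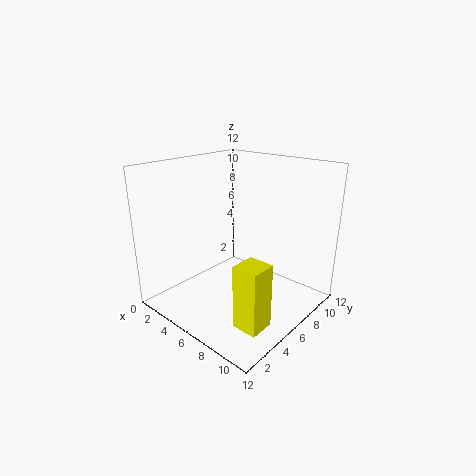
pos_x = 9, pos_y = 2, pos_z = 1, width = 2, height = 5, color = 'yellow'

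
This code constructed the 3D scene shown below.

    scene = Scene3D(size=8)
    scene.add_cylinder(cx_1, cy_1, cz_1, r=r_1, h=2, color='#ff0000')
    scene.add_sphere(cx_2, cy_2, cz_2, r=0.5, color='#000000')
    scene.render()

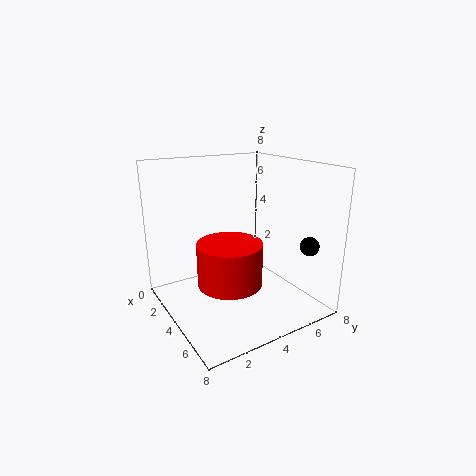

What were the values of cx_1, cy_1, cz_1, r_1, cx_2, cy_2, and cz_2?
cx_1 = 6.5; cy_1 = 2; cz_1 = 3; r_1 = 1.5; cx_2 = 7; cy_2 = 6.5; cz_2 = 4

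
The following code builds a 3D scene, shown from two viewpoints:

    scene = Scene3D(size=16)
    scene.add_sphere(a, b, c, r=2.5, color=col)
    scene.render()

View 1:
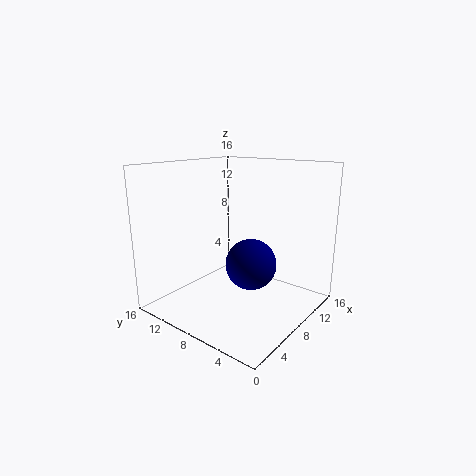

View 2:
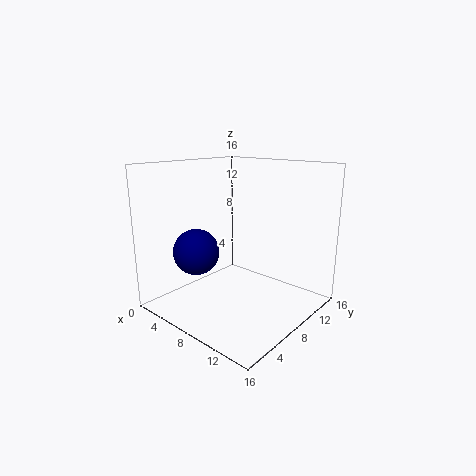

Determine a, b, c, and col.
a = 5.25
b = 4.25
c = 6.75
col = 'navy'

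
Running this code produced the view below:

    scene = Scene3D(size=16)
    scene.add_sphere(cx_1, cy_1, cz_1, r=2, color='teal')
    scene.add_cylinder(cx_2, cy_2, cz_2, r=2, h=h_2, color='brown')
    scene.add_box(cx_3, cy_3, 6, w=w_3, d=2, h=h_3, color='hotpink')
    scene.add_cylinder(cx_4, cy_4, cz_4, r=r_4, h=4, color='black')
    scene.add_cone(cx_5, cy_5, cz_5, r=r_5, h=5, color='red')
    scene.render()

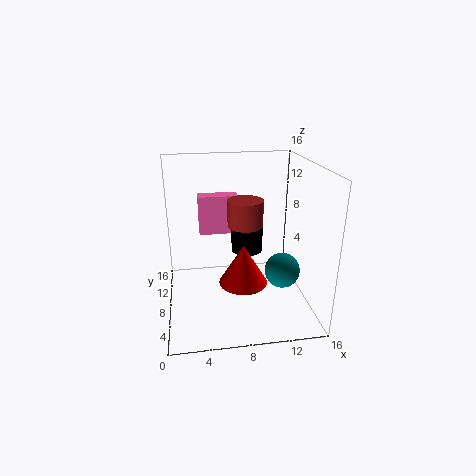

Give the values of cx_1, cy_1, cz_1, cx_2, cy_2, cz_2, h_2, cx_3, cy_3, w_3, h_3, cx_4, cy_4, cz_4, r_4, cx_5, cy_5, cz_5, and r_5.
cx_1 = 13; cy_1 = 7; cz_1 = 4; cx_2 = 9; cy_2 = 9; cz_2 = 9; h_2 = 3; cx_3 = 4; cy_3 = 14; w_3 = 5; h_3 = 5; cx_4 = 10; cy_4 = 13; cz_4 = 4; r_4 = 2; cx_5 = 9; cy_5 = 10; cz_5 = 1; r_5 = 3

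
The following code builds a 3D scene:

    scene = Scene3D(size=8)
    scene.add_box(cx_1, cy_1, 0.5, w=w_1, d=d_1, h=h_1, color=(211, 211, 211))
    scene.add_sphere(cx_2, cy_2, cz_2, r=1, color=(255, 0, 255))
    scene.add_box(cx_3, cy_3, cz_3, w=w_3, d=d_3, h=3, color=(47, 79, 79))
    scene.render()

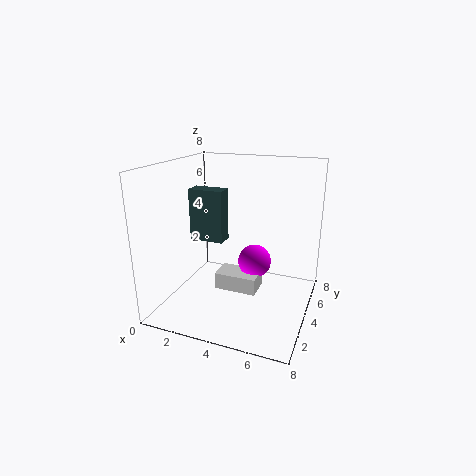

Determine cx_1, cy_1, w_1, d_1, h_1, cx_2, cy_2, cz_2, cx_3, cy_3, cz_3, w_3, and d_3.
cx_1 = 2.5; cy_1 = 4; w_1 = 2.5; d_1 = 1.5; h_1 = 1; cx_2 = 4.5; cy_2 = 5.5; cz_2 = 2; cx_3 = 1; cy_3 = 4; cz_3 = 3.5; w_3 = 2; d_3 = 1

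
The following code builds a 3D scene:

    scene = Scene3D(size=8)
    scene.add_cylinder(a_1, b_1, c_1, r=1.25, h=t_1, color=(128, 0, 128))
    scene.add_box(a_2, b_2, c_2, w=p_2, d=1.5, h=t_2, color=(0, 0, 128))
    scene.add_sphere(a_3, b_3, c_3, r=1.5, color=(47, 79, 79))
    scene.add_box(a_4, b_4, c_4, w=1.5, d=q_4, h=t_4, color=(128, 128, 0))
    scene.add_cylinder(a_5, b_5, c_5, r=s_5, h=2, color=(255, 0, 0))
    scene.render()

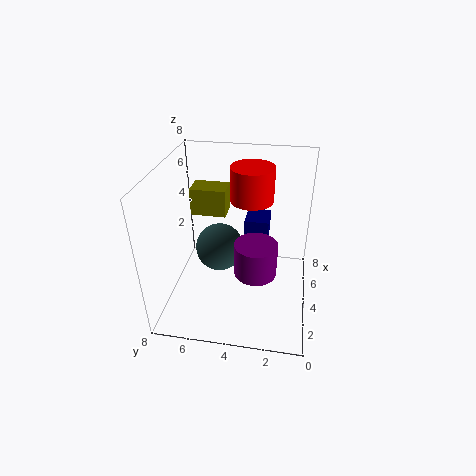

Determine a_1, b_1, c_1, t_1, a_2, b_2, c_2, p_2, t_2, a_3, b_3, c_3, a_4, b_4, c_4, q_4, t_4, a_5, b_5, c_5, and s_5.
a_1 = 4.25; b_1 = 3; c_1 = 1.5; t_1 = 2; a_2 = 6.25; b_2 = 2.5; c_2 = 2.5; p_2 = 1.75; t_2 = 1.25; a_3 = 5.75; b_3 = 5.5; c_3 = 2; a_4 = 6.5; b_4 = 5.25; c_4 = 3.75; q_4 = 2.25; t_4 = 1.75; a_5 = 5.75; b_5 = 3.5; c_5 = 5.5; s_5 = 1.25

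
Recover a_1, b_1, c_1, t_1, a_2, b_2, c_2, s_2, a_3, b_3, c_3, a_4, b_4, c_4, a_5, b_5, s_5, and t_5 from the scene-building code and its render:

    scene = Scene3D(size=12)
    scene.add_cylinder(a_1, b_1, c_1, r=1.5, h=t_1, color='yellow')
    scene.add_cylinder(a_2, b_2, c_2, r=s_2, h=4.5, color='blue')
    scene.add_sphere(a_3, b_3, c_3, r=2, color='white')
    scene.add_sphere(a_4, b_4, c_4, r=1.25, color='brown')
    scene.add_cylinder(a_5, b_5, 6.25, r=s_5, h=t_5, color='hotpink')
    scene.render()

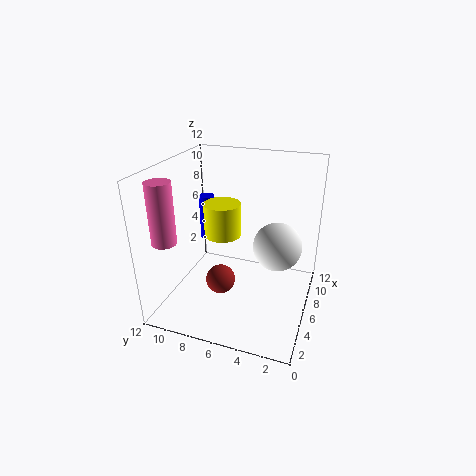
a_1 = 5.75; b_1 = 7.25; c_1 = 6.25; t_1 = 2.75; a_2 = 10.75; b_2 = 11; c_2 = 3; s_2 = 0.75; a_3 = 6.5; b_3 = 2.75; c_3 = 5.5; a_4 = 5; b_4 = 7.25; c_4 = 2.25; a_5 = 2.75; b_5 = 11; s_5 = 1; t_5 = 5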